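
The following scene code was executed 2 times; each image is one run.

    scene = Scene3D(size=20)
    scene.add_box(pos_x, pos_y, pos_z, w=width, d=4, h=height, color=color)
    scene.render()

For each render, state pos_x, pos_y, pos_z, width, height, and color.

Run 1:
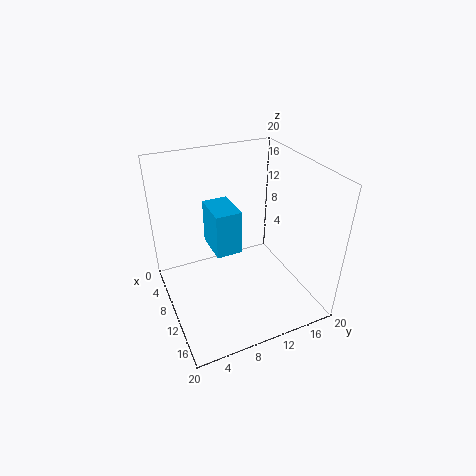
pos_x = 1
pos_y = 8
pos_z = 5
width = 6
height = 7
color = 'deepskyblue'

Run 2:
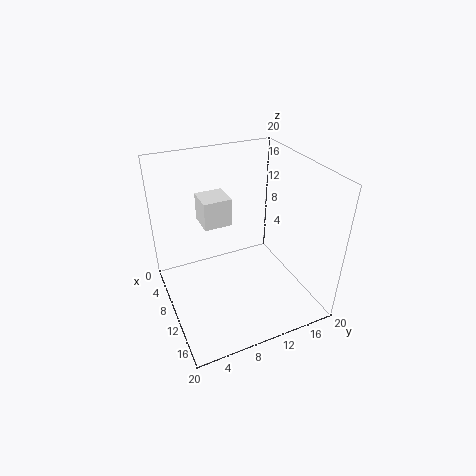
pos_x = 4
pos_y = 6
pos_z = 11
width = 4
height = 4
color = 'white'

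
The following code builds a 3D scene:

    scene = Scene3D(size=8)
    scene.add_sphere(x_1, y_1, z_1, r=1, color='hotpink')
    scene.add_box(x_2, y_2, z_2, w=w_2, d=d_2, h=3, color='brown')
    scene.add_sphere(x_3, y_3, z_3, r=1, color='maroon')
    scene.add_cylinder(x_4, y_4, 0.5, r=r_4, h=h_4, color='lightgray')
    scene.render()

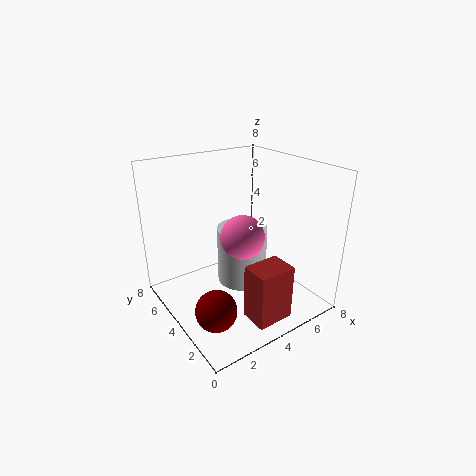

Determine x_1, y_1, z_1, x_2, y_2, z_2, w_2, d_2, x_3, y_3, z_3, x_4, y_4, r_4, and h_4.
x_1 = 2.5, y_1 = 1.5, z_1 = 5.5, x_2 = 3, y_2 = 0.5, z_2 = 0.5, w_2 = 2, d_2 = 1.5, x_3 = 1, y_3 = 1.5, z_3 = 2, x_4 = 5, y_4 = 5, r_4 = 1.5, h_4 = 3.5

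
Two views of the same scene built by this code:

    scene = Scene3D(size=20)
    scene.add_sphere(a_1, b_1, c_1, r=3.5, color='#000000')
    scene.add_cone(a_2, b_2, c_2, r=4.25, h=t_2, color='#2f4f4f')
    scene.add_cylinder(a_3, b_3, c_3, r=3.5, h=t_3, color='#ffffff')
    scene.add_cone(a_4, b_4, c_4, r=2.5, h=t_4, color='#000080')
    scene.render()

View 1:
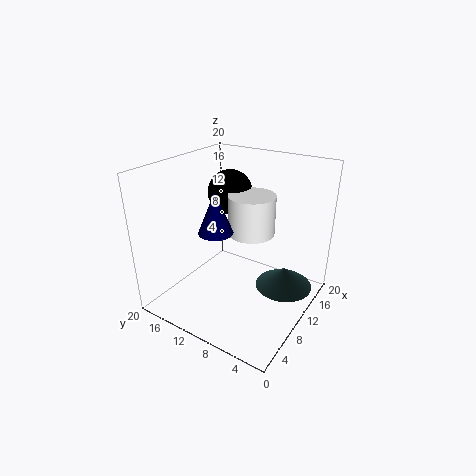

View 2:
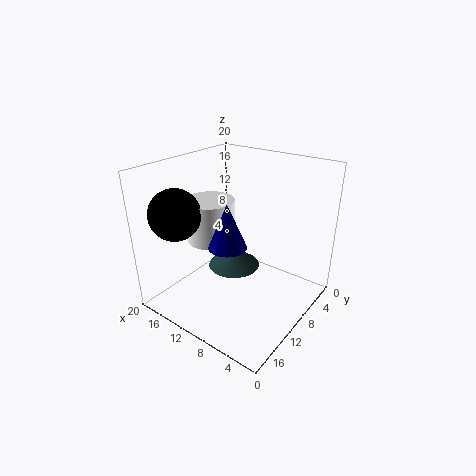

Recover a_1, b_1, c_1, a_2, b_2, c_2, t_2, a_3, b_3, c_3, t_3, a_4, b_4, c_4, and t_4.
a_1 = 16.25; b_1 = 15.5; c_1 = 13.75; a_2 = 14.75; b_2 = 4.75; c_2 = 1.25; t_2 = 3; a_3 = 14.5; b_3 = 10.5; c_3 = 8.75; t_3 = 6; a_4 = 9.25; b_4 = 13.25; c_4 = 10.25; t_4 = 6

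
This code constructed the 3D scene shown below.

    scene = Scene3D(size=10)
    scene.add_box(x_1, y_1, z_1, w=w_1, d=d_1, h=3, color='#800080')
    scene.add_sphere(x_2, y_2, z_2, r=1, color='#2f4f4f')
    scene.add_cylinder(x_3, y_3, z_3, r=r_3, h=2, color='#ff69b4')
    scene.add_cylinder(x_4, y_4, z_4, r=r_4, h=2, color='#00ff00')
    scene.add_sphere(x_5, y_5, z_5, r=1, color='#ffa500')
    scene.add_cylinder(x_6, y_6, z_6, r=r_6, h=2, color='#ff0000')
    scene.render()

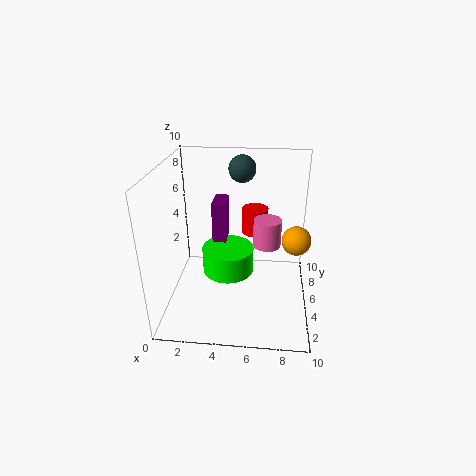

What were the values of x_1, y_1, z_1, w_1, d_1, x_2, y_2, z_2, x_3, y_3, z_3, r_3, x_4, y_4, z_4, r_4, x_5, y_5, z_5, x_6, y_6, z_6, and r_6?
x_1 = 3; y_1 = 6; z_1 = 4; w_1 = 1; d_1 = 2; x_2 = 5; y_2 = 8; z_2 = 9; x_3 = 7; y_3 = 6; z_3 = 4; r_3 = 1; x_4 = 4; y_4 = 7; z_4 = 1; r_4 = 2; x_5 = 9; y_5 = 5; z_5 = 5; x_6 = 6; y_6 = 8; z_6 = 4; r_6 = 1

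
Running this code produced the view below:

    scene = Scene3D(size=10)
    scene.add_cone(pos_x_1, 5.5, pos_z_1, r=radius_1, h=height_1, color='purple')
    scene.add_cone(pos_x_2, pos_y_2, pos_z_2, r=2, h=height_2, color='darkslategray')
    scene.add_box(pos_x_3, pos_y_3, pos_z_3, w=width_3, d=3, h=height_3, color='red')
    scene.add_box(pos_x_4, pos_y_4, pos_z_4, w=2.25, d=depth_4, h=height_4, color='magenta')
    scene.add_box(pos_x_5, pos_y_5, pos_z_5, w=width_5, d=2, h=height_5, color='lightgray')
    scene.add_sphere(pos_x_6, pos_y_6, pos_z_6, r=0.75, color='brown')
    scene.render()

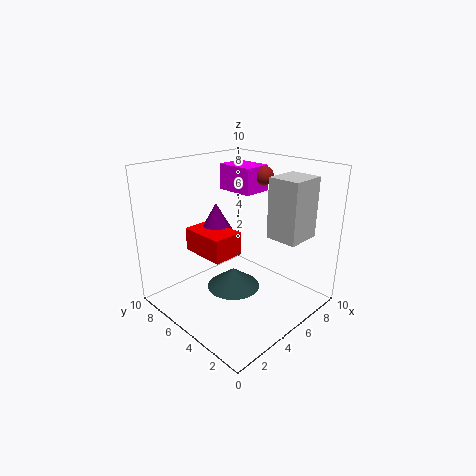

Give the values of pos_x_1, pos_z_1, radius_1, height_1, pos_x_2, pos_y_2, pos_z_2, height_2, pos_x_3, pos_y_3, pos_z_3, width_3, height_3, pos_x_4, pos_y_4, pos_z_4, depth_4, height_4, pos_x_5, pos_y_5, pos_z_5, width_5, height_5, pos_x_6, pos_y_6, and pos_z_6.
pos_x_1 = 3.5, pos_z_1 = 6, radius_1 = 1, height_1 = 1.75, pos_x_2 = 5.5, pos_y_2 = 6, pos_z_2 = 0.5, height_2 = 1.5, pos_x_3 = 1.75, pos_y_3 = 3.5, pos_z_3 = 4.75, width_3 = 2, height_3 = 1.5, pos_x_4 = 7.25, pos_y_4 = 6.25, pos_z_4 = 7.25, depth_4 = 3, height_4 = 2, pos_x_5 = 4.75, pos_y_5 = 0.25, pos_z_5 = 6, width_5 = 2.25, height_5 = 3.75, pos_x_6 = 9, pos_y_6 = 6.25, pos_z_6 = 8.5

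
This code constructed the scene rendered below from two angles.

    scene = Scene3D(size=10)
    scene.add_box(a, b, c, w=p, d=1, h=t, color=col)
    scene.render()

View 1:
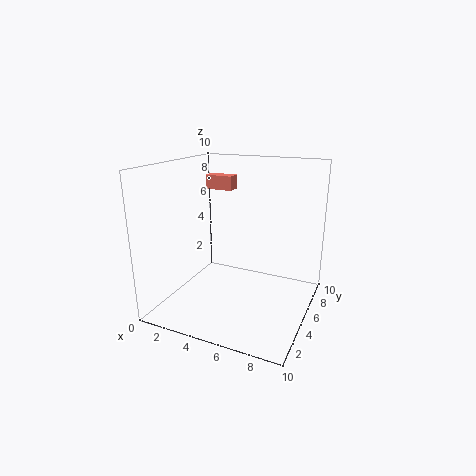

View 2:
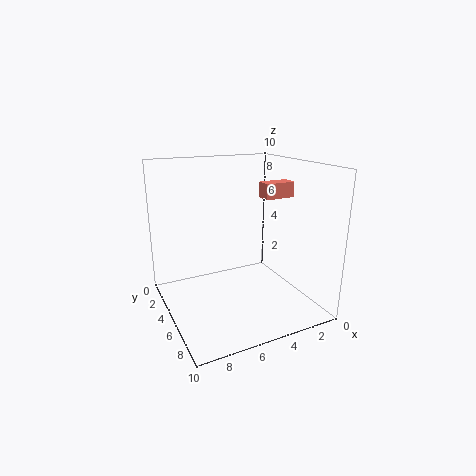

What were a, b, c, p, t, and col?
a = 2; b = 6; c = 8; p = 2; t = 1; col = 'salmon'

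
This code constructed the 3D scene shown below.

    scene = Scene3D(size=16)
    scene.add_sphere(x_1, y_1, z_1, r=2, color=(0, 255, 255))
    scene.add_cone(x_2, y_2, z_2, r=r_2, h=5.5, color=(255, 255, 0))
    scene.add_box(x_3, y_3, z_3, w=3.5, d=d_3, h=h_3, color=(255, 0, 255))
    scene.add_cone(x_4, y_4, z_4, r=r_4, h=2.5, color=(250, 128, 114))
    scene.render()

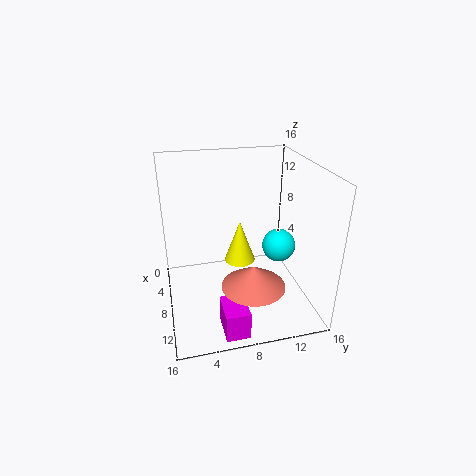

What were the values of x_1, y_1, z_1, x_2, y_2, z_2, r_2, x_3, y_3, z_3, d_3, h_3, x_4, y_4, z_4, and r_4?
x_1 = 6.5, y_1 = 13.5, z_1 = 5.5, x_2 = 3, y_2 = 9.5, z_2 = 2, r_2 = 2, x_3 = 12, y_3 = 5, z_3 = 0.5, d_3 = 2.5, h_3 = 3, x_4 = 11, y_4 = 9, z_4 = 3.5, r_4 = 3.5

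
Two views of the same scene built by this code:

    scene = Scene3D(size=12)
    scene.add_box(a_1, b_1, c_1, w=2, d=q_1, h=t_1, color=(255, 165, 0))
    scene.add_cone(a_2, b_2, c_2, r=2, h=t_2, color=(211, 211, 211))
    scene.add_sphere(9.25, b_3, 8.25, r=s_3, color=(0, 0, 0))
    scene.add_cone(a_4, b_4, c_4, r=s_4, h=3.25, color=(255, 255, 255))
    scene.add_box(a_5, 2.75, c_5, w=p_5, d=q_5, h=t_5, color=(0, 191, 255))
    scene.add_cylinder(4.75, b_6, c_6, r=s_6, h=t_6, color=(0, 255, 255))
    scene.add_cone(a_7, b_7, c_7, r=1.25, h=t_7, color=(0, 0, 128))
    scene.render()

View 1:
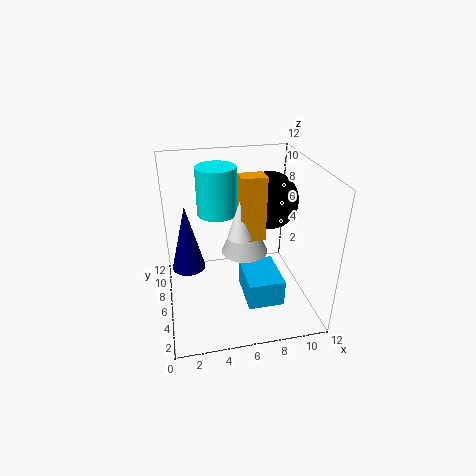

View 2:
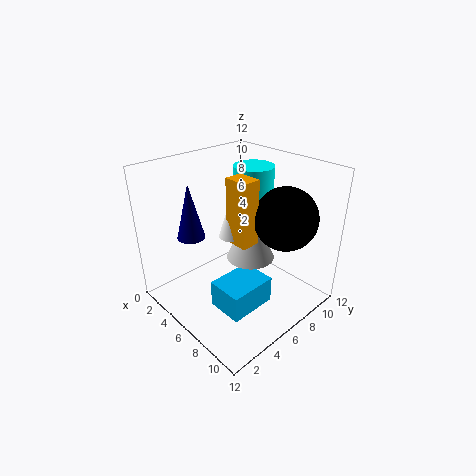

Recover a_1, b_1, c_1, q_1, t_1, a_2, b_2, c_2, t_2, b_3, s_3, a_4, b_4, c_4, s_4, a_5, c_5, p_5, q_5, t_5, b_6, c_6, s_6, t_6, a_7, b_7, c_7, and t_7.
a_1 = 6, b_1 = 4.75, c_1 = 6.25, q_1 = 1.5, t_1 = 5.25, a_2 = 6.75, b_2 = 6.75, c_2 = 4.25, t_2 = 4.5, b_3 = 8, s_3 = 2.5, a_4 = 6, b_4 = 5.25, c_4 = 6.5, s_4 = 1, a_5 = 6.25, c_5 = 1, p_5 = 3, q_5 = 4, t_5 = 2.25, b_6 = 9, c_6 = 7, s_6 = 1.75, t_6 = 4.25, a_7 = 1.75, b_7 = 4.25, c_7 = 5, t_7 = 5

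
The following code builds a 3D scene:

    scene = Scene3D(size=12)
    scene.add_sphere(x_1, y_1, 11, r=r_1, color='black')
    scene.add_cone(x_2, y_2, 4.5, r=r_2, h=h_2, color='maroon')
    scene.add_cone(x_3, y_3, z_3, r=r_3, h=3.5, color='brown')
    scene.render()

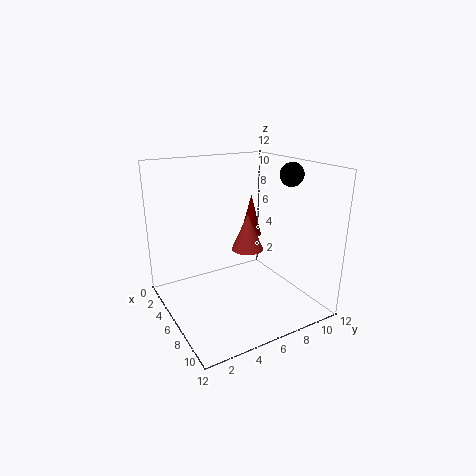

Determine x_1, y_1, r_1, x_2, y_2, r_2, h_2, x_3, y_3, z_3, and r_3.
x_1 = 7
y_1 = 10.5
r_1 = 1
x_2 = 2.5
y_2 = 9.5
r_2 = 1
h_2 = 4
x_3 = 3.5
y_3 = 8.5
z_3 = 3.5
r_3 = 1.5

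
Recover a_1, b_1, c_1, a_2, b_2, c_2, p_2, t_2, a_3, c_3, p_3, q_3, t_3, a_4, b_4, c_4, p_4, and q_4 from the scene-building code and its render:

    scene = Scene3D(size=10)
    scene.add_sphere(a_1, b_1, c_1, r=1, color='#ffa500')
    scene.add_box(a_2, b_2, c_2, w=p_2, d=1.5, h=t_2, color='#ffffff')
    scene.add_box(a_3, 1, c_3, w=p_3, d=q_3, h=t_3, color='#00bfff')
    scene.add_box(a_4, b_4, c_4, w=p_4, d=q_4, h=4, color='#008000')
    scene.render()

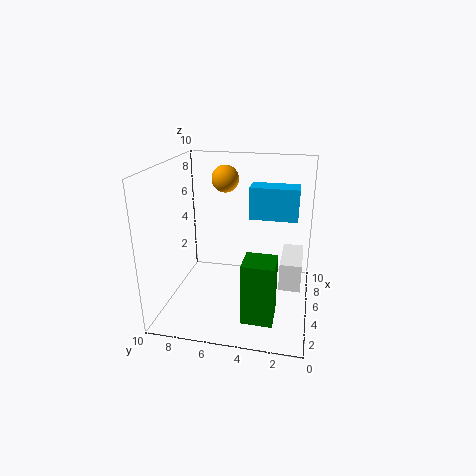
a_1 = 7.5
b_1 = 6.5
c_1 = 8.5
a_2 = 4.5
b_2 = 0.5
c_2 = 1.5
p_2 = 3.5
t_2 = 2
a_3 = 3.5
c_3 = 7
p_3 = 1.5
q_3 = 3
t_3 = 2
a_4 = 1
b_4 = 2
c_4 = 1
p_4 = 2
q_4 = 2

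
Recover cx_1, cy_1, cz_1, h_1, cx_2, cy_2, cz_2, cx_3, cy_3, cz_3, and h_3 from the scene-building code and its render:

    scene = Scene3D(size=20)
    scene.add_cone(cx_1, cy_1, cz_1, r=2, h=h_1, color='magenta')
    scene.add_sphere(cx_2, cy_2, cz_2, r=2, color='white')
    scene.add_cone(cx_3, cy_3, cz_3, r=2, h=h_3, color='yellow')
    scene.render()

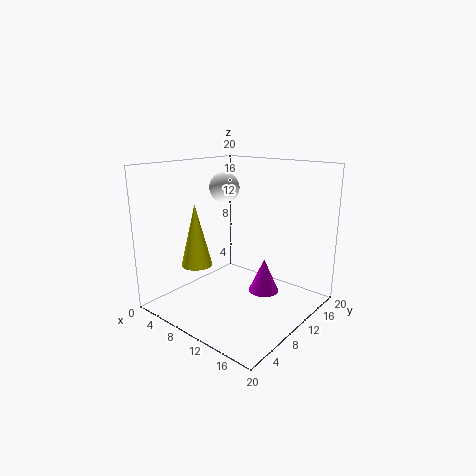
cx_1 = 14.5; cy_1 = 10; cz_1 = 3.5; h_1 = 4.5; cx_2 = 8.5; cy_2 = 9; cz_2 = 17; cx_3 = 8; cy_3 = 4; cz_3 = 7.5; h_3 = 8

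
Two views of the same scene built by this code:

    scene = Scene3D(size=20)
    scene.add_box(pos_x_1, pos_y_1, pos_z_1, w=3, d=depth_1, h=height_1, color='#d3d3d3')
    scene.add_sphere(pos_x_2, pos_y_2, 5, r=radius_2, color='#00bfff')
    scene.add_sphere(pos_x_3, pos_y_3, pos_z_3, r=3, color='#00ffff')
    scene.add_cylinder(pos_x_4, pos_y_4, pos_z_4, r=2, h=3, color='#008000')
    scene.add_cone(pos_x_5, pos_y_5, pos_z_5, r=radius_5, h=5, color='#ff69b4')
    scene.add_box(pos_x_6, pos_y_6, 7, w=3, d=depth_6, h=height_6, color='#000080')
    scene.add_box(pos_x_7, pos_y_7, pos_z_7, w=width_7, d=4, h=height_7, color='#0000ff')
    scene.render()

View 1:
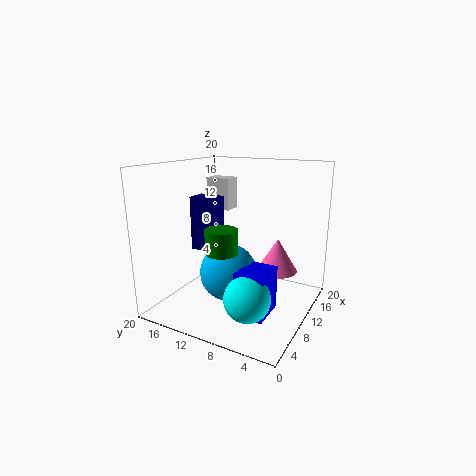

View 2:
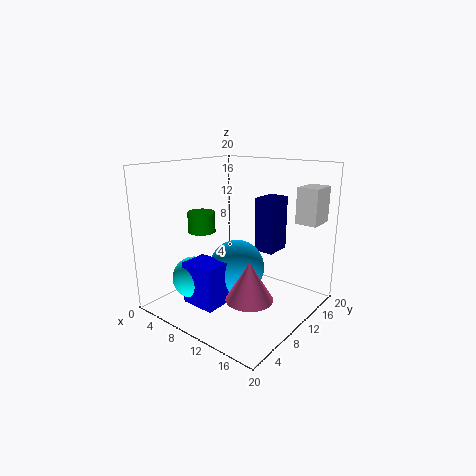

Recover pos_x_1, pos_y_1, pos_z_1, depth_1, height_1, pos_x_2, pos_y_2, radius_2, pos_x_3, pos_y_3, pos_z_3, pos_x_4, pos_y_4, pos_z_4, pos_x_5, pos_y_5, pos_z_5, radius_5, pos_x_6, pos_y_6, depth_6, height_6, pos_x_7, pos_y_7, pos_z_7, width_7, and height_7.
pos_x_1 = 16, pos_y_1 = 15, pos_z_1 = 12, depth_1 = 4, height_1 = 5, pos_x_2 = 9, pos_y_2 = 11, radius_2 = 4, pos_x_3 = 5, pos_y_3 = 6, pos_z_3 = 4, pos_x_4 = 4, pos_y_4 = 9, pos_z_4 = 10, pos_x_5 = 15, pos_y_5 = 6, pos_z_5 = 4, radius_5 = 3, pos_x_6 = 10, pos_y_6 = 14, depth_6 = 4, height_6 = 8, pos_x_7 = 5, pos_y_7 = 4, pos_z_7 = 1, width_7 = 5, height_7 = 6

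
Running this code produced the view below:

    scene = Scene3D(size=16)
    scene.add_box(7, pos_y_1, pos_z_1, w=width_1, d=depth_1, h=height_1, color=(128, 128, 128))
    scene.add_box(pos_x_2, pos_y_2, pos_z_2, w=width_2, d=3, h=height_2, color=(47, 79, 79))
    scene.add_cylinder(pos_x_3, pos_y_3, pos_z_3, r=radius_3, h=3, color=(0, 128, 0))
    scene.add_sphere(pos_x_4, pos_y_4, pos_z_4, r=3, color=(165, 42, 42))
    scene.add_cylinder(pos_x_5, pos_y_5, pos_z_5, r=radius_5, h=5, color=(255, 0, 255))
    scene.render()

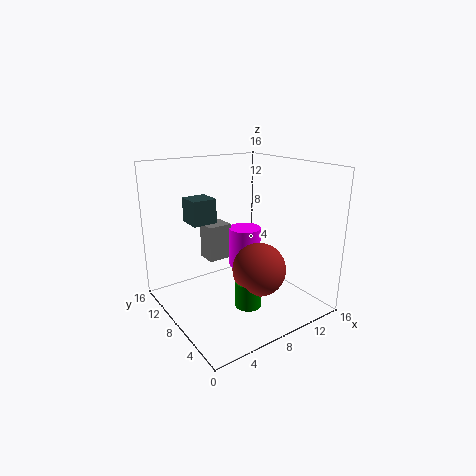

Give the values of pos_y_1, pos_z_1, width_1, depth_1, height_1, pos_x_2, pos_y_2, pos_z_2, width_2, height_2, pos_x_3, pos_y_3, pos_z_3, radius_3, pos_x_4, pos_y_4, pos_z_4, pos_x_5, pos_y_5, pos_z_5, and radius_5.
pos_y_1 = 12.5, pos_z_1 = 3.5, width_1 = 3, depth_1 = 2.5, height_1 = 4.5, pos_x_2 = 5, pos_y_2 = 12.5, pos_z_2 = 8.5, width_2 = 3, height_2 = 3, pos_x_3 = 8, pos_y_3 = 6, pos_z_3 = 0.5, radius_3 = 1.5, pos_x_4 = 9.5, pos_y_4 = 6, pos_z_4 = 4.5, pos_x_5 = 11.5, pos_y_5 = 11.5, pos_z_5 = 2.5, radius_5 = 2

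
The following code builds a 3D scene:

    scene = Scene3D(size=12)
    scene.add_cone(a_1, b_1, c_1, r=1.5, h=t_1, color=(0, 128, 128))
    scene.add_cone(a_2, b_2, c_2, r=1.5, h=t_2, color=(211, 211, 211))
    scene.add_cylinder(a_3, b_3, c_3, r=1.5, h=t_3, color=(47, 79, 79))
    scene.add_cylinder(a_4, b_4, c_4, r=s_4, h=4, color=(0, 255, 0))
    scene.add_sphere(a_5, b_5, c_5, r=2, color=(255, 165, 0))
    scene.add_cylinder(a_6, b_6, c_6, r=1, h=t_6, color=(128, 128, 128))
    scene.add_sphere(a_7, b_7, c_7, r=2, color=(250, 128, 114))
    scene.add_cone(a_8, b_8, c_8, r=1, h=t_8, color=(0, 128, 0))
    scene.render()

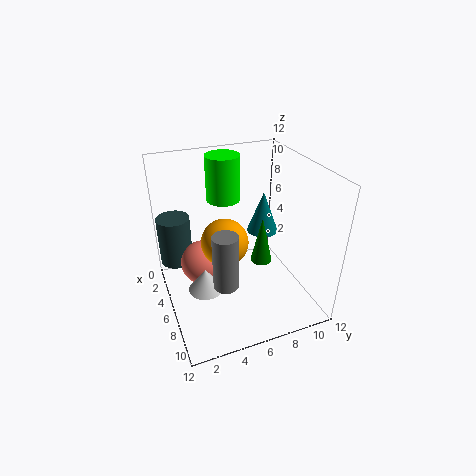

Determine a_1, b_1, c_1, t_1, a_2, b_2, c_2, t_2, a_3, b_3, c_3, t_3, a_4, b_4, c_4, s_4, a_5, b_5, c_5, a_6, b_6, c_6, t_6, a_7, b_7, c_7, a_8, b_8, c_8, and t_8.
a_1 = 2.5; b_1 = 10; c_1 = 4; t_1 = 4; a_2 = 6; b_2 = 3; c_2 = 1.5; t_2 = 2; a_3 = 1.5; b_3 = 1.5; c_3 = 2; t_3 = 4.5; a_4 = 2.5; b_4 = 6; c_4 = 8; s_4 = 1.5; a_5 = 5.5; b_5 = 5; c_5 = 5.5; a_6 = 8.5; b_6 = 4; c_6 = 3.5; t_6 = 4.5; a_7 = 3.5; b_7 = 3.5; c_7 = 2.5; a_8 = 4.5; b_8 = 9; c_8 = 2; t_8 = 4.5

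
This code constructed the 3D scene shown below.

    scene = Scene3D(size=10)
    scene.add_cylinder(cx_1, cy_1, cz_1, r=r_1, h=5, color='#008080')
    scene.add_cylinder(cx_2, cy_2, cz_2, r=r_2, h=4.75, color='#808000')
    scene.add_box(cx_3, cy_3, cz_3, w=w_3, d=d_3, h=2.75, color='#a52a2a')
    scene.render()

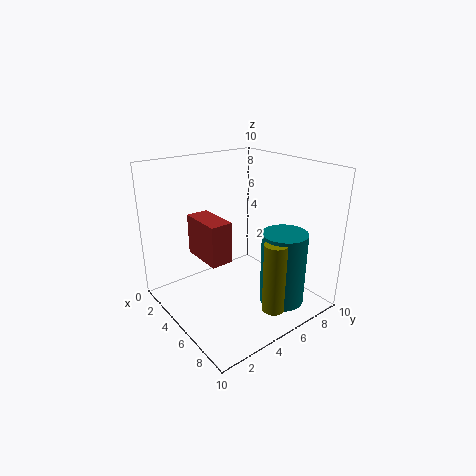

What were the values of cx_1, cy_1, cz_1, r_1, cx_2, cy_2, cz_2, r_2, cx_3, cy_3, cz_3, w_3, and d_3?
cx_1 = 8; cy_1 = 6.5; cz_1 = 1; r_1 = 1.5; cx_2 = 8.5; cy_2 = 5.25; cz_2 = 1; r_2 = 0.75; cx_3 = 3; cy_3 = 2.25; cz_3 = 4; w_3 = 3; d_3 = 1.5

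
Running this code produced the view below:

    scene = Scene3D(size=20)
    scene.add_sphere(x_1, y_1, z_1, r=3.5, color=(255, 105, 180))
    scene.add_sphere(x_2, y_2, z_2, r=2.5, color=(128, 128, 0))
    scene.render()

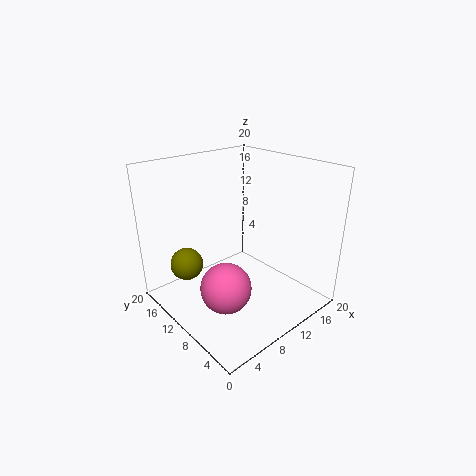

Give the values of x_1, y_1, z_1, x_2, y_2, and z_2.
x_1 = 6.5
y_1 = 8.5
z_1 = 4
x_2 = 6
y_2 = 17.5
z_2 = 4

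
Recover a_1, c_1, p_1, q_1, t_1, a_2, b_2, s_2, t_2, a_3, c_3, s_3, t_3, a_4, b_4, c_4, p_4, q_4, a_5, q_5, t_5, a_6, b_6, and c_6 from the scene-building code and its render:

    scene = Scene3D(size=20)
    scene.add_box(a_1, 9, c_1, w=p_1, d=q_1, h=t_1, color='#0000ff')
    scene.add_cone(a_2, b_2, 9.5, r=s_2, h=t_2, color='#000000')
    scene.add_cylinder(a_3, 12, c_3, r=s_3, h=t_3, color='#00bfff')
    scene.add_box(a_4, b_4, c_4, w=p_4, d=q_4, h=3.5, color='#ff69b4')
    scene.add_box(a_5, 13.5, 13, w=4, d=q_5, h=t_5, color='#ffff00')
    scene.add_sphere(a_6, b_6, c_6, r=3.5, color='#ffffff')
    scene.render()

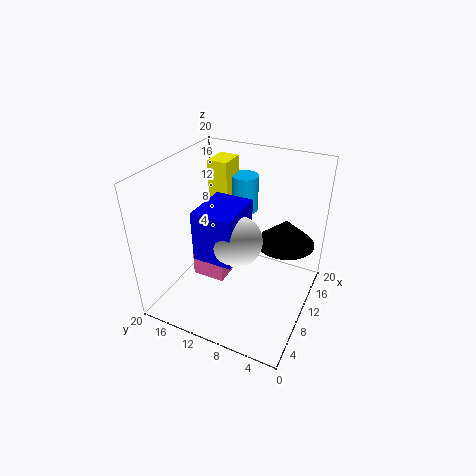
a_1 = 5.5; c_1 = 8; p_1 = 7; q_1 = 5.5; t_1 = 7; a_2 = 12.5; b_2 = 4; s_2 = 4; t_2 = 3.5; a_3 = 16.5; c_3 = 11; s_3 = 2; t_3 = 5.5; a_4 = 9.5; b_4 = 12.5; c_4 = 1.5; p_4 = 4.5; q_4 = 5; a_5 = 13.5; q_5 = 3; t_5 = 6; a_6 = 8.5; b_6 = 9.5; c_6 = 10.5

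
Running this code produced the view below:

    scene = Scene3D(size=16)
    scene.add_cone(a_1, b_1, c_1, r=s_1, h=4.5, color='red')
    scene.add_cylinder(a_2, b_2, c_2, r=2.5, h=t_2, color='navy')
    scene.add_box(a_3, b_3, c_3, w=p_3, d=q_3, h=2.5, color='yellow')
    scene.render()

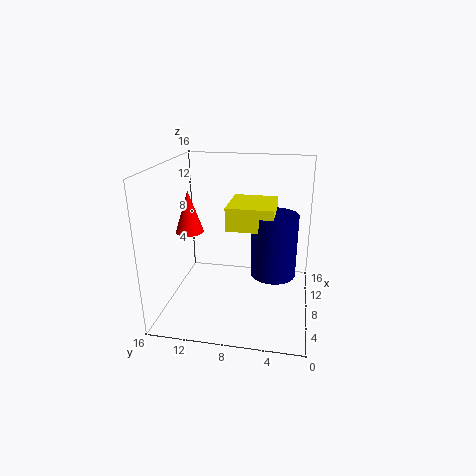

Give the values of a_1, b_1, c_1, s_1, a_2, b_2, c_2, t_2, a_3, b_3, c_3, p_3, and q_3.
a_1 = 6.5, b_1 = 13, c_1 = 9, s_1 = 1.5, a_2 = 8, b_2 = 4, c_2 = 4, t_2 = 7, a_3 = 6, b_3 = 4, c_3 = 9.5, p_3 = 5.5, q_3 = 5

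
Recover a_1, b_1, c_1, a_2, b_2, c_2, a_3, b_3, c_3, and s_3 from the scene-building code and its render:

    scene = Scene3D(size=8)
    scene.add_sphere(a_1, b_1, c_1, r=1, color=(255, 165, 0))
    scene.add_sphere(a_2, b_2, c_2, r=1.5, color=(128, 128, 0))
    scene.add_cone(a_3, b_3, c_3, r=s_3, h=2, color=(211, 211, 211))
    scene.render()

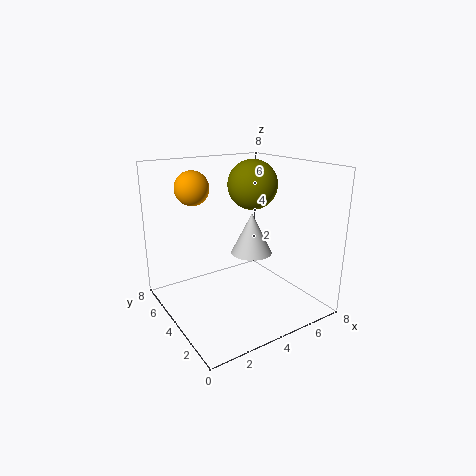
a_1 = 2.5
b_1 = 6.5
c_1 = 6.5
a_2 = 6
b_2 = 5.5
c_2 = 6.5
a_3 = 3.5
b_3 = 2
c_3 = 4
s_3 = 1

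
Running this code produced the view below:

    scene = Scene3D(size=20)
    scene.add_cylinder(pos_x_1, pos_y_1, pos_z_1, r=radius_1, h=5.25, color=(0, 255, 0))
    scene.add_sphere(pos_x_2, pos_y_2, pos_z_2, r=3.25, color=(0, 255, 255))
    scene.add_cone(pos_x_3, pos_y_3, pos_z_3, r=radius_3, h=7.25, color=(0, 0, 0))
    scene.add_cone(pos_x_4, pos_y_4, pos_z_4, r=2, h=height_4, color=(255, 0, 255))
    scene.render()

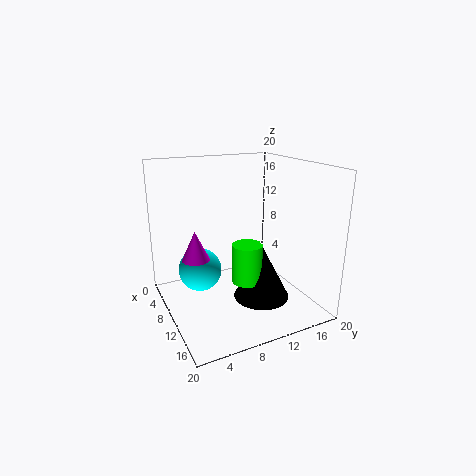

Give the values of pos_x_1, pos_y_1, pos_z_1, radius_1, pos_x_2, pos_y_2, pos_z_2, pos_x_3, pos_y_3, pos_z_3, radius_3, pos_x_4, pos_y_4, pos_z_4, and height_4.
pos_x_1 = 13.25; pos_y_1 = 9.75; pos_z_1 = 5; radius_1 = 2; pos_x_2 = 5; pos_y_2 = 6; pos_z_2 = 3.75; pos_x_3 = 13.75; pos_y_3 = 11.75; pos_z_3 = 2.5; radius_3 = 3.75; pos_x_4 = 7; pos_y_4 = 4.75; pos_z_4 = 6.5; height_4 = 4.25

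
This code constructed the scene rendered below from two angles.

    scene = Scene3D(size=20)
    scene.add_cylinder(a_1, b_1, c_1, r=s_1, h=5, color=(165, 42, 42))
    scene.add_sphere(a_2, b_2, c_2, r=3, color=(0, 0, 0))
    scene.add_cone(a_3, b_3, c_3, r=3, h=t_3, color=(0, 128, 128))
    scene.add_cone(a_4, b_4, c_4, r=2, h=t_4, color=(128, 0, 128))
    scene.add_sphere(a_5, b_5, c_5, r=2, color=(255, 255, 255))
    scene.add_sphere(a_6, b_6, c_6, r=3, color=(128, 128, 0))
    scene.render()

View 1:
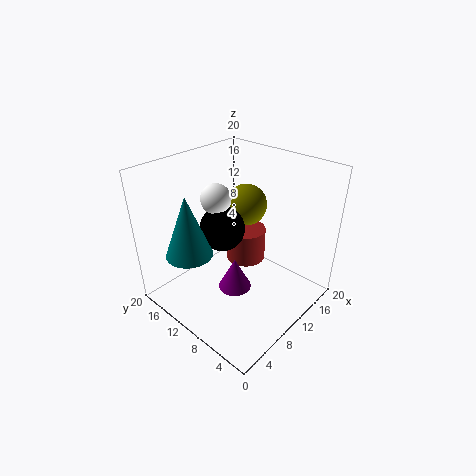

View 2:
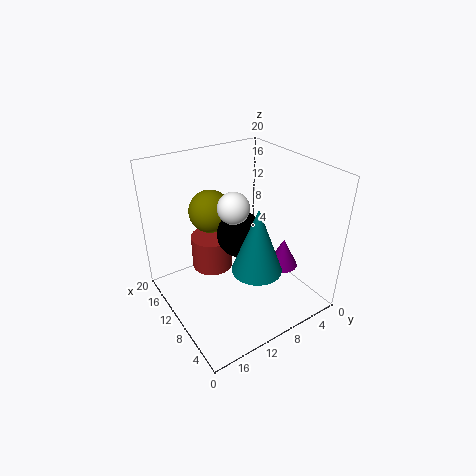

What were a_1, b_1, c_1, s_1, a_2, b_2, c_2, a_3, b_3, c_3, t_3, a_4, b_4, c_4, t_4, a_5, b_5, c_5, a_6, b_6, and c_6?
a_1 = 14; b_1 = 12; c_1 = 4; s_1 = 3; a_2 = 8; b_2 = 11; c_2 = 12; a_3 = 3; b_3 = 12; c_3 = 10; t_3 = 8; a_4 = 5; b_4 = 6; c_4 = 7; t_4 = 4; a_5 = 8; b_5 = 12; c_5 = 16; a_6 = 14; b_6 = 12; c_6 = 13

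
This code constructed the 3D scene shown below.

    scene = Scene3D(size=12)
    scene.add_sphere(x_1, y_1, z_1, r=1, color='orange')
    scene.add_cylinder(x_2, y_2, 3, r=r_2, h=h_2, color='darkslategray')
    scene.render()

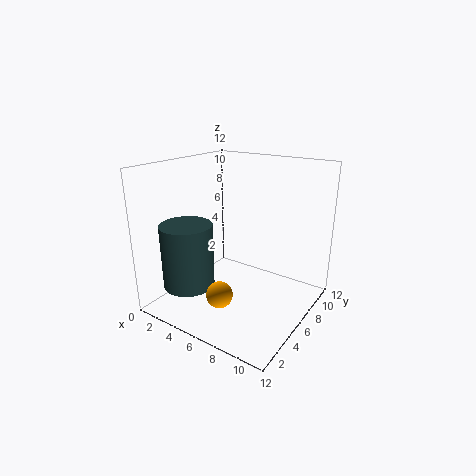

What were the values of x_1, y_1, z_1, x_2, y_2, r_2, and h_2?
x_1 = 7, y_1 = 2, z_1 = 3, x_2 = 4, y_2 = 2, r_2 = 2, h_2 = 5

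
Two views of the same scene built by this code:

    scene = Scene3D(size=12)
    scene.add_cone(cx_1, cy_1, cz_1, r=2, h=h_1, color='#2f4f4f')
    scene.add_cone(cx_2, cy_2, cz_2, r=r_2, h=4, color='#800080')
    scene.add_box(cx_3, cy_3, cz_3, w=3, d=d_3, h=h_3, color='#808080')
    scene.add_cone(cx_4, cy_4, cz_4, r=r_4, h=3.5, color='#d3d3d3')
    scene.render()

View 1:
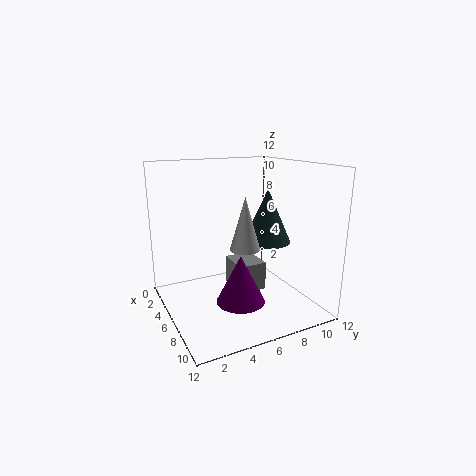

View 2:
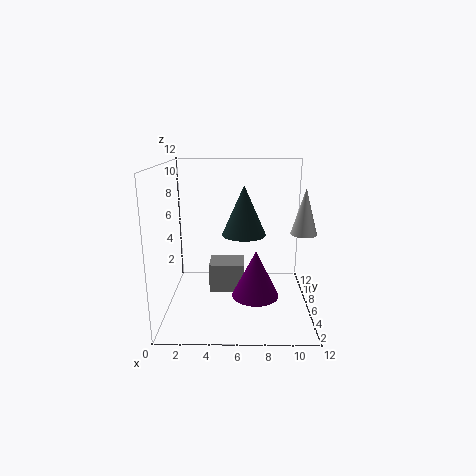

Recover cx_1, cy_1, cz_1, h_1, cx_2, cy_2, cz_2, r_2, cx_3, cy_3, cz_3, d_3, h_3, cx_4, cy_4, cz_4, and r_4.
cx_1 = 6.5
cy_1 = 8.5
cz_1 = 5.5
h_1 = 4.5
cx_2 = 7.5
cy_2 = 5.5
cz_2 = 1
r_2 = 2
cx_3 = 3.5
cy_3 = 6
cz_3 = 1
d_3 = 2.5
h_3 = 2.5
cx_4 = 11
cy_4 = 4
cz_4 = 7
r_4 = 1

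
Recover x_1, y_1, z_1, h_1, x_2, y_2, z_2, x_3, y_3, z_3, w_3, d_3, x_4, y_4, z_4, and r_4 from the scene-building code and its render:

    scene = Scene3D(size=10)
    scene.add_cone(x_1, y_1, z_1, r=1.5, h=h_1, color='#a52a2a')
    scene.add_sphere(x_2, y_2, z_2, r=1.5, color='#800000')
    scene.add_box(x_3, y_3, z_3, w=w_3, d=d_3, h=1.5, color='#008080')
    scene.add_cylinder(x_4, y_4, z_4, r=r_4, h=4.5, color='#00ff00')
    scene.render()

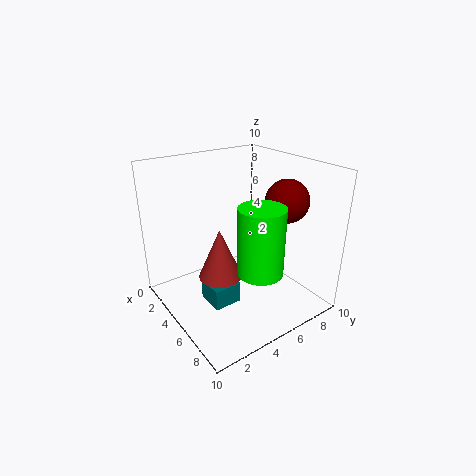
x_1 = 5, y_1 = 3.5, z_1 = 2.5, h_1 = 3.5, x_2 = 6.5, y_2 = 8, z_2 = 7.5, x_3 = 4, y_3 = 2.5, z_3 = 0.5, w_3 = 2, d_3 = 2, x_4 = 7.5, y_4 = 5, z_4 = 3.5, r_4 = 1.5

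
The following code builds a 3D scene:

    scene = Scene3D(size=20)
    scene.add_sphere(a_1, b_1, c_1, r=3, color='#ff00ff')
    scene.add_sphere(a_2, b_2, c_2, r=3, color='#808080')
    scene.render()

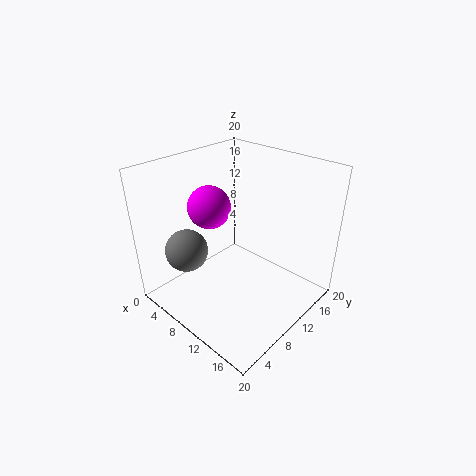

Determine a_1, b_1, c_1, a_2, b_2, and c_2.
a_1 = 5.75; b_1 = 8.75; c_1 = 13.75; a_2 = 4.75; b_2 = 5; c_2 = 8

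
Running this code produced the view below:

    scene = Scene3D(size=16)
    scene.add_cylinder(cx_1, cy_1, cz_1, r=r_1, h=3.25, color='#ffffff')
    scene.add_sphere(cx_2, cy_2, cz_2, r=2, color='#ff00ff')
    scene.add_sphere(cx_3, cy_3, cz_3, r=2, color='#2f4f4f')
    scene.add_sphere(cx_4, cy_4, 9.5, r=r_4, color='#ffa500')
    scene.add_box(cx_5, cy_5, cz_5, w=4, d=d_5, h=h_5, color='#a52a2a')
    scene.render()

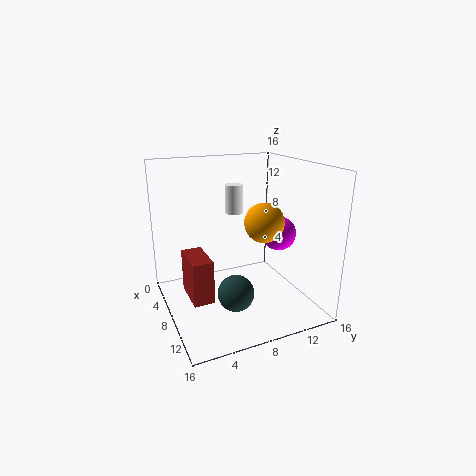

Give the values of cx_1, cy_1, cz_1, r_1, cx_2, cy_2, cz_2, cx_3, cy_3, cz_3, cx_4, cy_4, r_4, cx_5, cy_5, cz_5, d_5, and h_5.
cx_1 = 5.75
cy_1 = 8.5
cz_1 = 10.25
r_1 = 1
cx_2 = 8
cy_2 = 13.25
cz_2 = 7.75
cx_3 = 10.25
cy_3 = 6.75
cz_3 = 2.5
cx_4 = 8.5
cy_4 = 11
r_4 = 2.25
cx_5 = 9.25
cy_5 = 1.25
cz_5 = 4
d_5 = 2
h_5 = 4.25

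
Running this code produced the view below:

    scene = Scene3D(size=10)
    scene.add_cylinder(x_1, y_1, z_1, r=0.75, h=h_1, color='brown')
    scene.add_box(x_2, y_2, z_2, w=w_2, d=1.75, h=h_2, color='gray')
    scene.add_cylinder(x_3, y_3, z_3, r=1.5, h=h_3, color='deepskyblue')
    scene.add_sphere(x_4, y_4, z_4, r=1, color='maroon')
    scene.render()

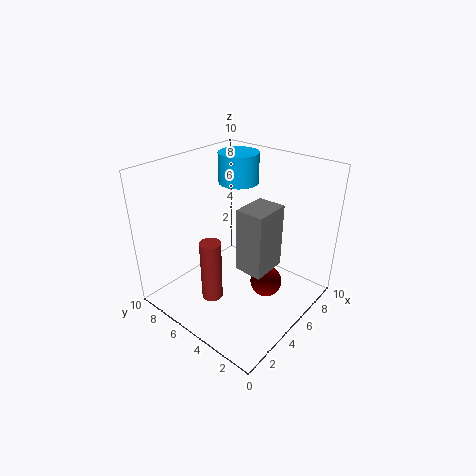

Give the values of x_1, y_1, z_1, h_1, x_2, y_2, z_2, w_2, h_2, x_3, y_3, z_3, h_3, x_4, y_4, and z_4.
x_1 = 3.25; y_1 = 6; z_1 = 0.5; h_1 = 4.5; x_2 = 2.75; y_2 = 1.5; z_2 = 4.5; w_2 = 2.25; h_2 = 4; x_3 = 7.75; y_3 = 7.25; z_3 = 7.75; h_3 = 2.25; x_4 = 4.25; y_4 = 2; z_4 = 3.25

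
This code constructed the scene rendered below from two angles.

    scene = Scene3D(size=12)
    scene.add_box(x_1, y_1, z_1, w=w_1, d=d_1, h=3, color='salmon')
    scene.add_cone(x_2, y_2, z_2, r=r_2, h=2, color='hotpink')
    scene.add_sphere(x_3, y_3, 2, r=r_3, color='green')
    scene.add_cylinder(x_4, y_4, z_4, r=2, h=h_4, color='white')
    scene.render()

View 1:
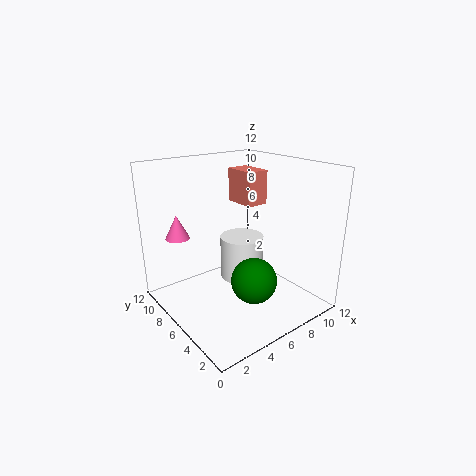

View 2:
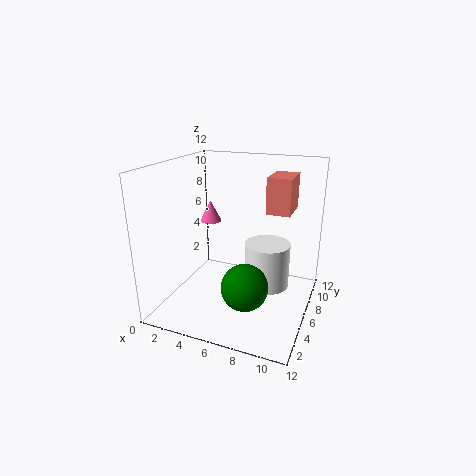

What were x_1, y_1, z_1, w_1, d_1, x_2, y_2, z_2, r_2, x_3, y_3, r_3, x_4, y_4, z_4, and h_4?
x_1 = 8, y_1 = 7, z_1 = 8, w_1 = 2, d_1 = 3, x_2 = 2, y_2 = 9, z_2 = 6, r_2 = 1, x_3 = 7, y_3 = 5, r_3 = 2, x_4 = 8, y_4 = 8, z_4 = 1, h_4 = 4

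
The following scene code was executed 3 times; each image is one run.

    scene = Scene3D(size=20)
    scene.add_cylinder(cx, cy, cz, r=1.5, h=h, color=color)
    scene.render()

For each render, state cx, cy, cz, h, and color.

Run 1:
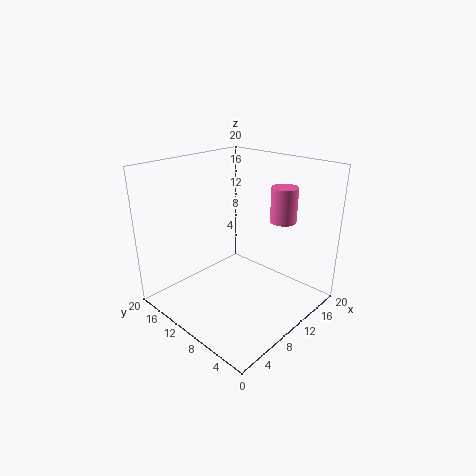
cx = 9; cy = 2; cz = 15; h = 4; color = 'hotpink'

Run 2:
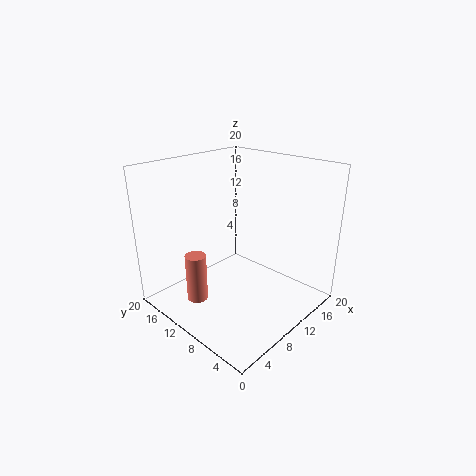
cx = 5.5; cy = 14; cz = 0.5; h = 7; color = 'salmon'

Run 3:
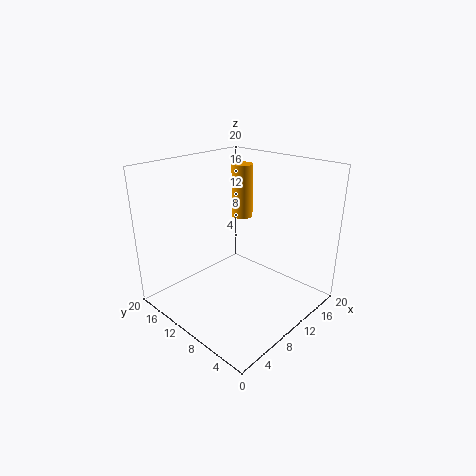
cx = 13; cy = 12; cz = 12; h = 7.5; color = 'orange'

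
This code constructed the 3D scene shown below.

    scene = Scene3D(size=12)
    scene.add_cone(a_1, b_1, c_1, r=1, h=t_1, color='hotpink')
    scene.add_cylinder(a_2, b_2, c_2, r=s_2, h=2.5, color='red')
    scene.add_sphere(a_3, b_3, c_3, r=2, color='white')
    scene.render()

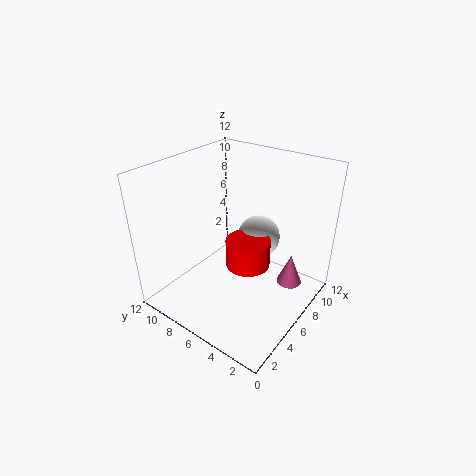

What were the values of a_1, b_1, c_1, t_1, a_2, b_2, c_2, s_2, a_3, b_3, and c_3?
a_1 = 7, b_1 = 1.5, c_1 = 3, t_1 = 2.5, a_2 = 7.5, b_2 = 6, c_2 = 2.5, s_2 = 2, a_3 = 10, b_3 = 6.5, c_3 = 4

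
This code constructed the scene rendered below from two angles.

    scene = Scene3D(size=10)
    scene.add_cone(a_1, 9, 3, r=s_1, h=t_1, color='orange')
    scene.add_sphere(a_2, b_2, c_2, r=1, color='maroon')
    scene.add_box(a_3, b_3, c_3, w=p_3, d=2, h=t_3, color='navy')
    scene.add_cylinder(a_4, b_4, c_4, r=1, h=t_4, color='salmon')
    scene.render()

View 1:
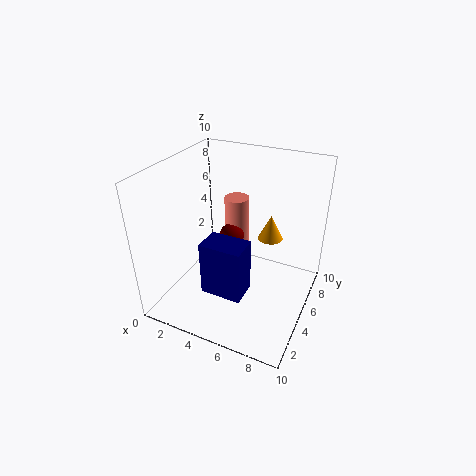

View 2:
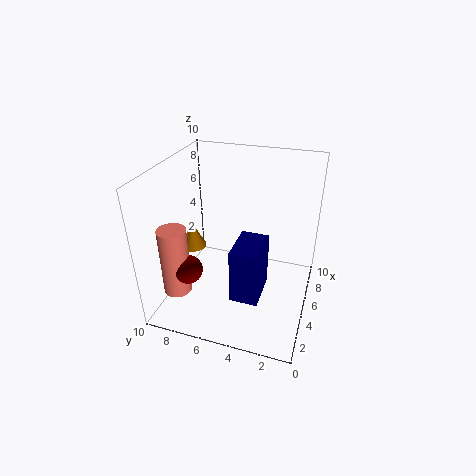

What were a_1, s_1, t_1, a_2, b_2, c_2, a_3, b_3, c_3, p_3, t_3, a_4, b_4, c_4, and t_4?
a_1 = 6; s_1 = 1; t_1 = 2; a_2 = 3; b_2 = 8; c_2 = 3; a_3 = 3; b_3 = 3; c_3 = 1; p_3 = 3; t_3 = 4; a_4 = 3; b_4 = 9; c_4 = 1; t_4 = 5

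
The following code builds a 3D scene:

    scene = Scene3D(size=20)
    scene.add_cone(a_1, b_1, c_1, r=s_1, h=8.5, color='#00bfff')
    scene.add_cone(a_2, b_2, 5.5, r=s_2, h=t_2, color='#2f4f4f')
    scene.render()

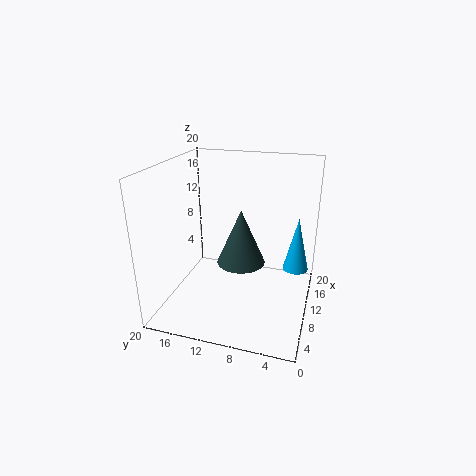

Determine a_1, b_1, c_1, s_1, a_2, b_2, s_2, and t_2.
a_1 = 17, b_1 = 2.5, c_1 = 2.5, s_1 = 2, a_2 = 11.5, b_2 = 10, s_2 = 3.5, t_2 = 8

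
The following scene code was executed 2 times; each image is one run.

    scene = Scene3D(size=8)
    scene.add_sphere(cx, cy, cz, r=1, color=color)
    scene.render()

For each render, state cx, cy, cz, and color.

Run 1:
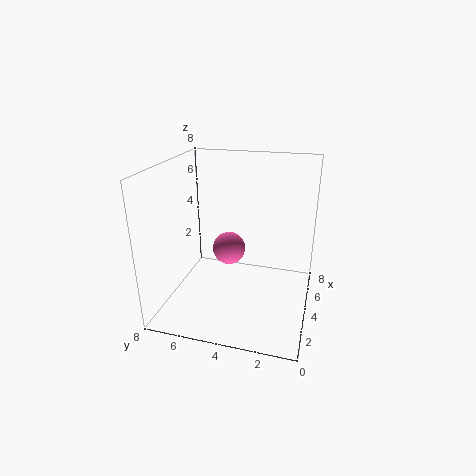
cx = 5.5
cy = 5
cz = 2.5
color = 'hotpink'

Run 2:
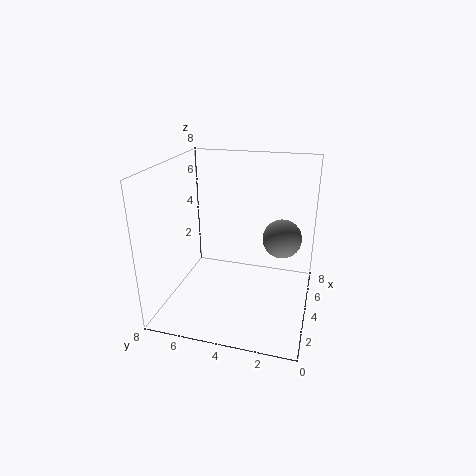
cx = 3.5
cy = 1.5
cz = 4.5
color = 'gray'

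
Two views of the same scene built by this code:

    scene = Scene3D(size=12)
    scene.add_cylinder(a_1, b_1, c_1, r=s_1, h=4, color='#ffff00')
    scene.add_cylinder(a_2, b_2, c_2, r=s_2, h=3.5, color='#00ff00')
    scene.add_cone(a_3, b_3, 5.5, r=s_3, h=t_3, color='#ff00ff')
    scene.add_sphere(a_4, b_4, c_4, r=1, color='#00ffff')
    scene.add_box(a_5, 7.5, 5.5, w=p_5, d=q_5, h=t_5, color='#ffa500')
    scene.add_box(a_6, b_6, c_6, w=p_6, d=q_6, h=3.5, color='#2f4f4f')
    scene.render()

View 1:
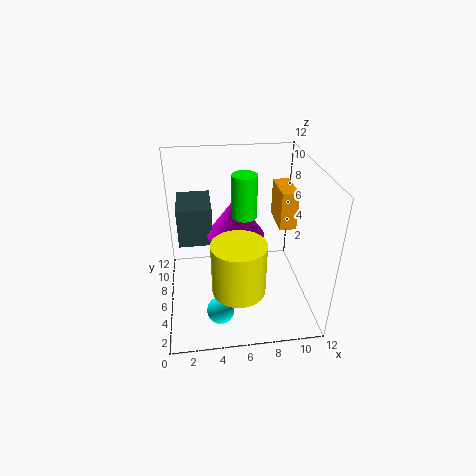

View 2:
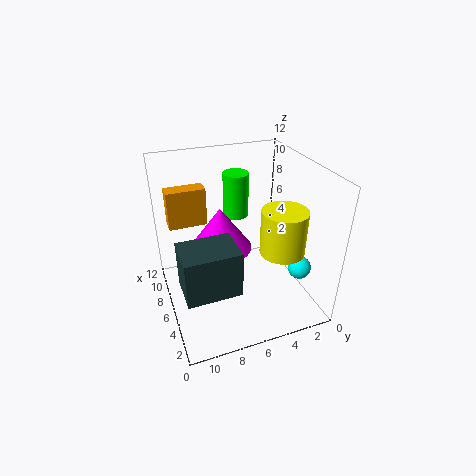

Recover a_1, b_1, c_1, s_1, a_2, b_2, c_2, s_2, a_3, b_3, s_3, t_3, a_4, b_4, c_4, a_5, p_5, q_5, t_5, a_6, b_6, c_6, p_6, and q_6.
a_1 = 5.5
b_1 = 2
c_1 = 4
s_1 = 2
a_2 = 6.5
b_2 = 6
c_2 = 8
s_2 = 1
a_3 = 6
b_3 = 7.5
s_3 = 2.5
t_3 = 3.5
a_4 = 4
b_4 = 1
c_4 = 3
a_5 = 10
p_5 = 1.5
q_5 = 3.5
t_5 = 3.5
a_6 = 1
b_6 = 7.5
c_6 = 4.5
p_6 = 3
q_6 = 4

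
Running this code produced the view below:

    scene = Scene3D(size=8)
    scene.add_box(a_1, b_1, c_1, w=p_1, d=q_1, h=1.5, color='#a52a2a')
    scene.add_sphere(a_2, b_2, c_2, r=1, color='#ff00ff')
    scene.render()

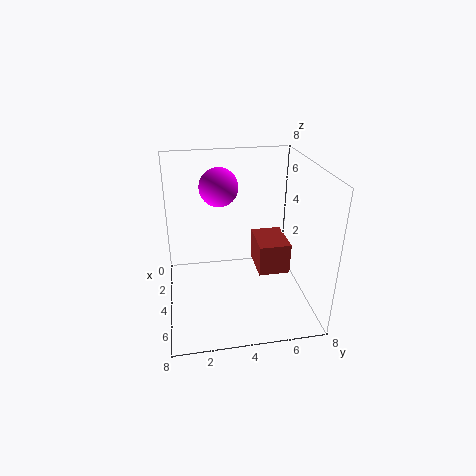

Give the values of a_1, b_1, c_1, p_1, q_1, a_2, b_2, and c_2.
a_1 = 5; b_1 = 4.5; c_1 = 3.5; p_1 = 2; q_1 = 1.5; a_2 = 4; b_2 = 3; c_2 = 7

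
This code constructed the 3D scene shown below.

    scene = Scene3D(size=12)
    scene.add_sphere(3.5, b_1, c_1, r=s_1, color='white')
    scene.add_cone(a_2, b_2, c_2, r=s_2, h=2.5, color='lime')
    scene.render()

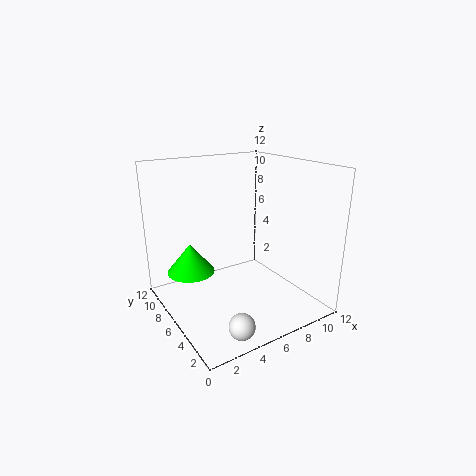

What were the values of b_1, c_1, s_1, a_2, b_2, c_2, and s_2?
b_1 = 1.5; c_1 = 1; s_1 = 1; a_2 = 2.5; b_2 = 8; c_2 = 3; s_2 = 2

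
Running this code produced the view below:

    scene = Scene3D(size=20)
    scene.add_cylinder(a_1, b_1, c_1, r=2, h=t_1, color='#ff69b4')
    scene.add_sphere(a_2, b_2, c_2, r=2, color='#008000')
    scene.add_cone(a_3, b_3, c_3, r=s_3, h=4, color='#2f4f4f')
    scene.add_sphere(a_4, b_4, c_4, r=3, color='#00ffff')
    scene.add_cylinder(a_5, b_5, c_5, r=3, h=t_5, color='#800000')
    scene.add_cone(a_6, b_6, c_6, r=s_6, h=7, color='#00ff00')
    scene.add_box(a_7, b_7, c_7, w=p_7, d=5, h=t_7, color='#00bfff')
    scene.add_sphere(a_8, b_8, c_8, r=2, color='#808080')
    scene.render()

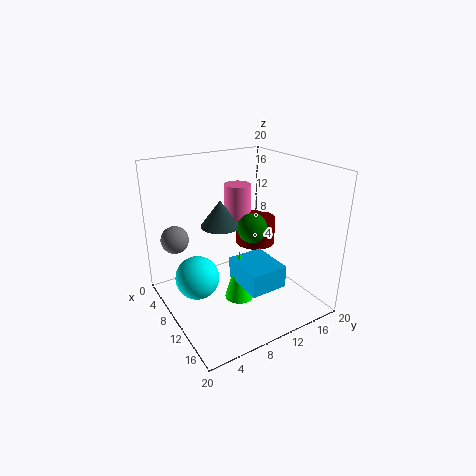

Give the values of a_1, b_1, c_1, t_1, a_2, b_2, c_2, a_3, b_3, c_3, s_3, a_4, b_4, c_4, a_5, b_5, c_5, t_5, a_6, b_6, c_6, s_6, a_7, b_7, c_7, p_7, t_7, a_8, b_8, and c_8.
a_1 = 5
b_1 = 13
c_1 = 10
t_1 = 6
a_2 = 12
b_2 = 11
c_2 = 12
a_3 = 5
b_3 = 10
c_3 = 10
s_3 = 3
a_4 = 9
b_4 = 4
c_4 = 5
a_5 = 7
b_5 = 15
c_5 = 7
t_5 = 4
a_6 = 12
b_6 = 9
c_6 = 2
s_6 = 2
a_7 = 11
b_7 = 8
c_7 = 5
p_7 = 6
t_7 = 3
a_8 = 4
b_8 = 3
c_8 = 9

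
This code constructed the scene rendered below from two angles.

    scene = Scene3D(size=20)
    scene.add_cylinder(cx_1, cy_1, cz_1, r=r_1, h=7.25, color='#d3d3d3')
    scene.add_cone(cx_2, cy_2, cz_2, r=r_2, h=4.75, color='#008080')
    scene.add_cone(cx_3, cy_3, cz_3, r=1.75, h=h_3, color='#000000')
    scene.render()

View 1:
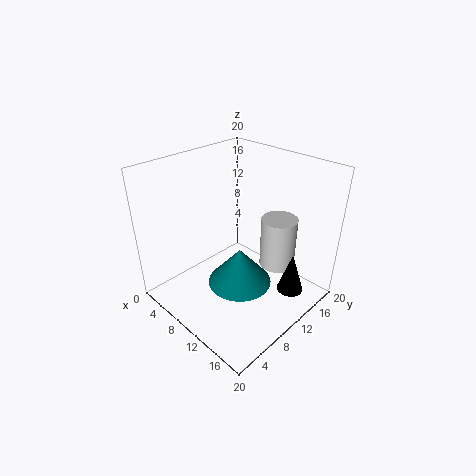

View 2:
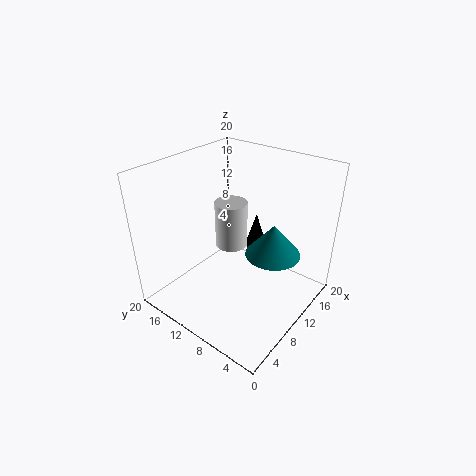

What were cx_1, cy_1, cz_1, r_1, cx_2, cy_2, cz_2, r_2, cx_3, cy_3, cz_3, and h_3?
cx_1 = 13.75, cy_1 = 14.25, cz_1 = 5.5, r_1 = 2.5, cx_2 = 13.75, cy_2 = 6.5, cz_2 = 6.75, r_2 = 4, cx_3 = 17.75, cy_3 = 12.25, cz_3 = 4.25, h_3 = 5.5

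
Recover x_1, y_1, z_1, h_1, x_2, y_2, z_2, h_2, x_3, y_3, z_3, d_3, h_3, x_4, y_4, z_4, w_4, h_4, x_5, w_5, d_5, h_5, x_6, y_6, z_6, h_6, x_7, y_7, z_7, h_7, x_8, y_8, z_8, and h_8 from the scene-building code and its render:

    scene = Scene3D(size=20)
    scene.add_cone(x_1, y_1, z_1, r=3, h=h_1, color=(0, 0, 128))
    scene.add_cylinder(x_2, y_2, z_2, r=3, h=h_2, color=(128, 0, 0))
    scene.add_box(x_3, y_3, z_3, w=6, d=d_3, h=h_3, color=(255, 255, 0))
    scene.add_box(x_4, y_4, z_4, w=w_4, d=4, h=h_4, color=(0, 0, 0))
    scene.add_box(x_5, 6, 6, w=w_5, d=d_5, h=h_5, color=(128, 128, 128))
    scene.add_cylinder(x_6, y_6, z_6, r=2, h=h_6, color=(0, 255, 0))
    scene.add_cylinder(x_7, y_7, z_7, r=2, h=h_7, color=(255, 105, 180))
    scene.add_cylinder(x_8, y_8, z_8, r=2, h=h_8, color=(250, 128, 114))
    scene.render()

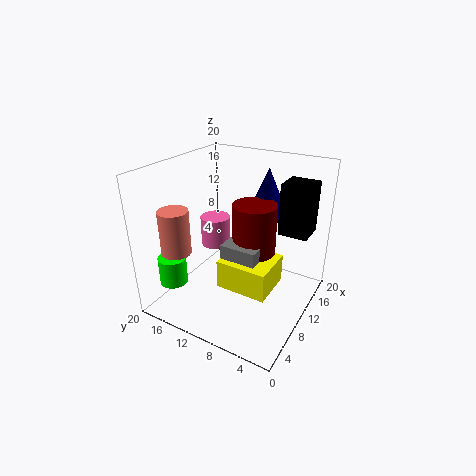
x_1 = 15; y_1 = 8; z_1 = 12; h_1 = 7; x_2 = 11; y_2 = 8; z_2 = 7; h_2 = 8; x_3 = 6; y_3 = 4; z_3 = 4; d_3 = 7; h_3 = 4; x_4 = 12; y_4 = 1; z_4 = 11; w_4 = 4; h_4 = 7; x_5 = 7; w_5 = 5; d_5 = 5; h_5 = 4; x_6 = 5; y_6 = 18; z_6 = 3; h_6 = 4; x_7 = 9; y_7 = 13; z_7 = 9; h_7 = 4; x_8 = 4; y_8 = 16; z_8 = 9; h_8 = 6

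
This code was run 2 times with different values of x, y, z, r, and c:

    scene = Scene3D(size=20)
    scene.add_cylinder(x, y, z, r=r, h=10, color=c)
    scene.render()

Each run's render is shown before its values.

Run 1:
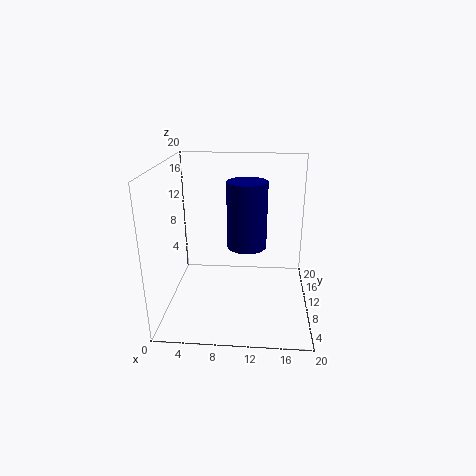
x = 11; y = 14; z = 7; r = 3; c = 'navy'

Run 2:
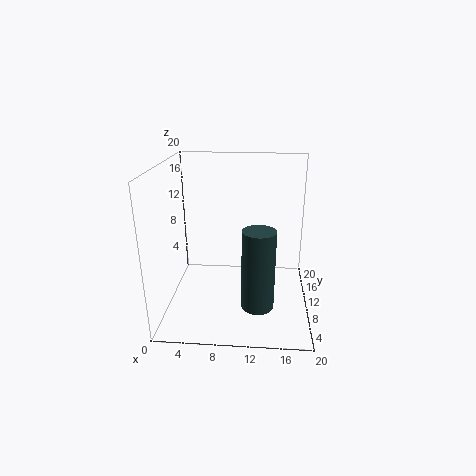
x = 13; y = 3; z = 4; r = 2; c = 'darkslategray'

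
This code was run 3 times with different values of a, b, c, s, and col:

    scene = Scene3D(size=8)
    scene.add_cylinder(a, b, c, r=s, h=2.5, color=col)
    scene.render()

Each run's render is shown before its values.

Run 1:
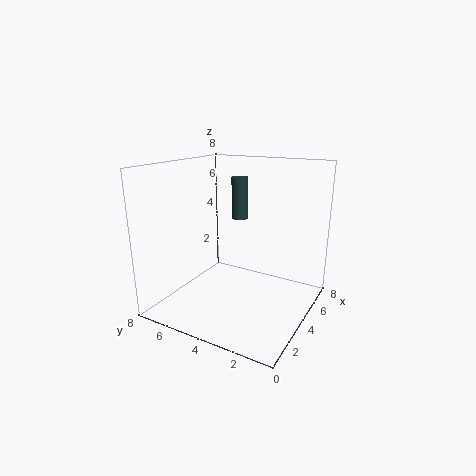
a = 6; b = 5; c = 4.5; s = 0.5; col = 'darkslategray'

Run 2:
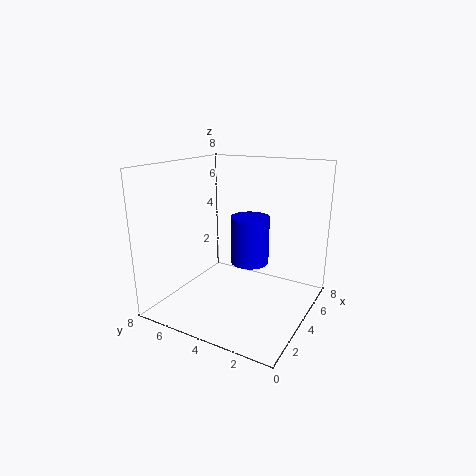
a = 3.5; b = 3; c = 3; s = 1; col = 'blue'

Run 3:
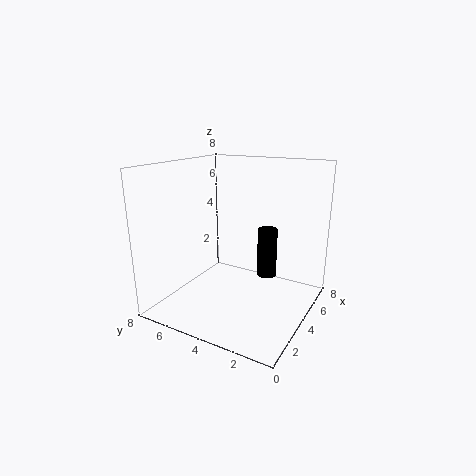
a = 3.5; b = 2; c = 2.5; s = 0.5; col = 'black'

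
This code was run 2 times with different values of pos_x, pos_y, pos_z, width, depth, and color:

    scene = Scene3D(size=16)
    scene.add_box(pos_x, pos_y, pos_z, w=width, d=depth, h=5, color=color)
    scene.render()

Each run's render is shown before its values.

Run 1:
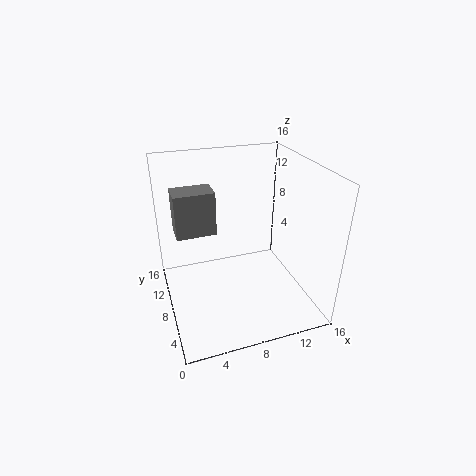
pos_x = 1.5
pos_y = 9.5
pos_z = 8
width = 4.5
depth = 3
color = 'gray'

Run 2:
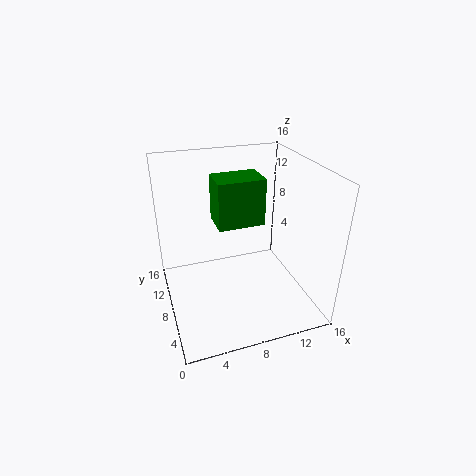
pos_x = 5.5
pos_y = 6.5
pos_z = 10
width = 5
depth = 3.5
color = 'green'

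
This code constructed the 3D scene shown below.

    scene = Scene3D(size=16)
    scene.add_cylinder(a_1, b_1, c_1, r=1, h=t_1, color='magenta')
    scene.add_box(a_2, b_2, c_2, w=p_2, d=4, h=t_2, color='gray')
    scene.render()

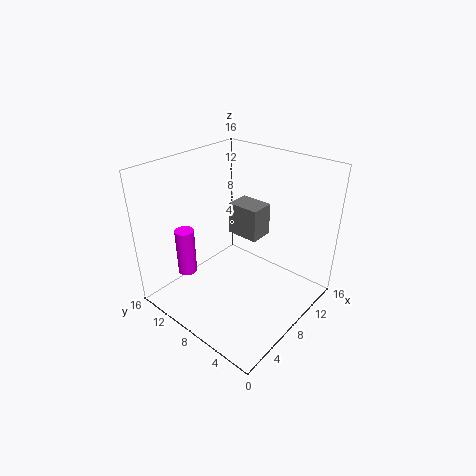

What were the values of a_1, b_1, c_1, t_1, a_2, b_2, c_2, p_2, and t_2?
a_1 = 3; b_1 = 11; c_1 = 5; t_1 = 5; a_2 = 11; b_2 = 8; c_2 = 6; p_2 = 3; t_2 = 4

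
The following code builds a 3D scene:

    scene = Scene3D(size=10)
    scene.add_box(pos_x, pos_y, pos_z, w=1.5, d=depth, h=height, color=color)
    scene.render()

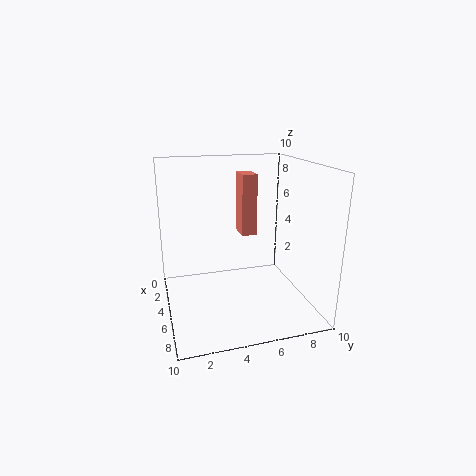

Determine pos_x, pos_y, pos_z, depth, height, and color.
pos_x = 4.5
pos_y = 5
pos_z = 5.5
depth = 1
height = 4
color = 'salmon'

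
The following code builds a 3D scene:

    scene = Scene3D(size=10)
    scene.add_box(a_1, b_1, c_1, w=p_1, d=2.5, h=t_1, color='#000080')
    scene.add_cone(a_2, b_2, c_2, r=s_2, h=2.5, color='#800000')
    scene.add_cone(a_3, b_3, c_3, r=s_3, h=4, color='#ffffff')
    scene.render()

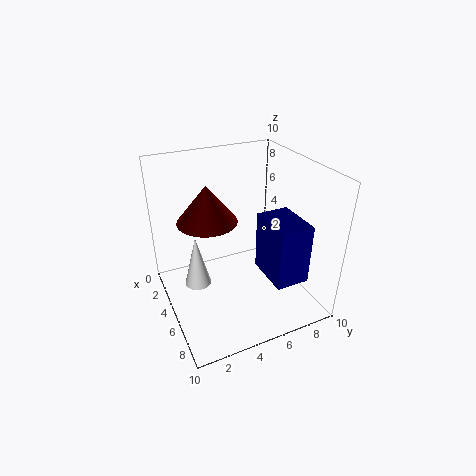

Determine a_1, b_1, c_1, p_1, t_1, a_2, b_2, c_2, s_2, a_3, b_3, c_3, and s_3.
a_1 = 4, b_1 = 7, c_1 = 1.5, p_1 = 3.5, t_1 = 4.5, a_2 = 4.5, b_2 = 3, c_2 = 6.5, s_2 = 2, a_3 = 3, b_3 = 2.5, c_3 = 0.5, s_3 = 1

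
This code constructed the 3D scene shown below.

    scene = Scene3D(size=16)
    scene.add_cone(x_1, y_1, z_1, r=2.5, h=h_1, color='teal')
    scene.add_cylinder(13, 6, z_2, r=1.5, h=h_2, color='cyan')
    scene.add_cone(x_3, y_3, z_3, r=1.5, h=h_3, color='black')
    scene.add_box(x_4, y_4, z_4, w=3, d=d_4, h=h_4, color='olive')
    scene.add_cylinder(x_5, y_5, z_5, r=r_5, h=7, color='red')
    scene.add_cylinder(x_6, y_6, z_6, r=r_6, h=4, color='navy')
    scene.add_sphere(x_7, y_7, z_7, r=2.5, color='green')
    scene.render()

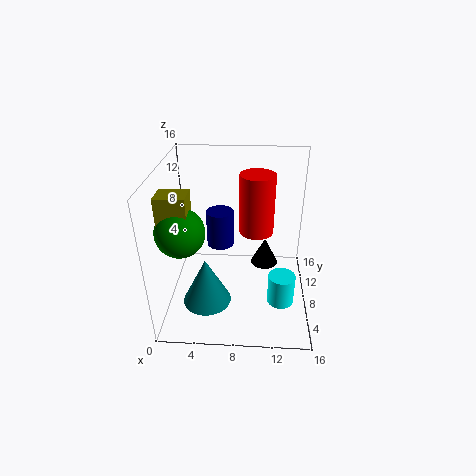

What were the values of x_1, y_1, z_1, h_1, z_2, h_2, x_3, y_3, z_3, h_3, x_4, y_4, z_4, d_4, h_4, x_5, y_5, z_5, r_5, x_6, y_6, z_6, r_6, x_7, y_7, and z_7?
x_1 = 5, y_1 = 3.5, z_1 = 3, h_1 = 5, z_2 = 1, h_2 = 3.5, x_3 = 11, y_3 = 8, z_3 = 5, h_3 = 3, x_4 = 0.5, y_4 = 3.5, z_4 = 10.5, d_4 = 2.5, h_4 = 4, x_5 = 10, y_5 = 10.5, z_5 = 7.5, r_5 = 2, x_6 = 6, y_6 = 8.5, z_6 = 7, r_6 = 1.5, x_7 = 2.5, y_7 = 4.5, z_7 = 10.5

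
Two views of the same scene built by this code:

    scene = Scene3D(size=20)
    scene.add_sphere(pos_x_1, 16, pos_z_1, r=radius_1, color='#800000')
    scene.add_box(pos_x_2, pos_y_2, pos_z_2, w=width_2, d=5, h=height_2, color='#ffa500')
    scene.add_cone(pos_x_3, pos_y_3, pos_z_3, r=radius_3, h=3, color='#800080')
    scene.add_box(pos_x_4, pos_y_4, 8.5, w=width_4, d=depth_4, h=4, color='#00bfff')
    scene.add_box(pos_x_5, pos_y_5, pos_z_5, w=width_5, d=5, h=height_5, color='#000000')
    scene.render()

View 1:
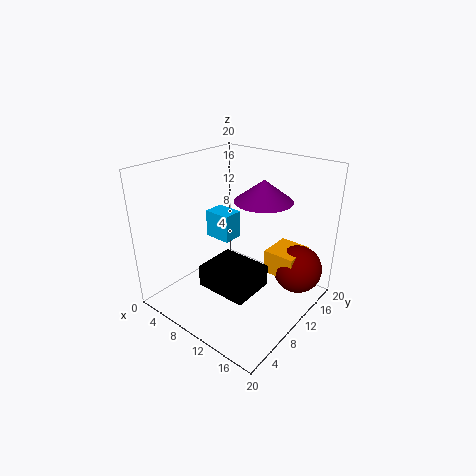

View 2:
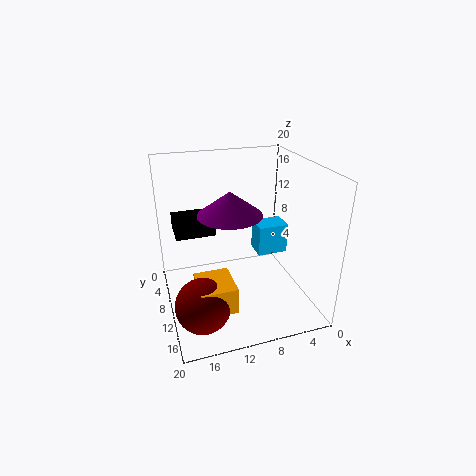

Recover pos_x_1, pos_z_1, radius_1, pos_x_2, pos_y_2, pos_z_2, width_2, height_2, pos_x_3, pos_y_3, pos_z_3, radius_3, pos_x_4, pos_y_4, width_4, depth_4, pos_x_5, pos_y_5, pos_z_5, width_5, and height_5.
pos_x_1 = 16.5
pos_z_1 = 4.5
radius_1 = 3.5
pos_x_2 = 12.5
pos_y_2 = 13
pos_z_2 = 4
width_2 = 4.5
height_2 = 3.5
pos_x_3 = 12
pos_y_3 = 13
pos_z_3 = 15
radius_3 = 4
pos_x_4 = 4
pos_y_4 = 10
width_4 = 4
depth_4 = 3
pos_x_5 = 12
pos_y_5 = 0.5
pos_z_5 = 8.5
width_5 = 6
height_5 = 2.5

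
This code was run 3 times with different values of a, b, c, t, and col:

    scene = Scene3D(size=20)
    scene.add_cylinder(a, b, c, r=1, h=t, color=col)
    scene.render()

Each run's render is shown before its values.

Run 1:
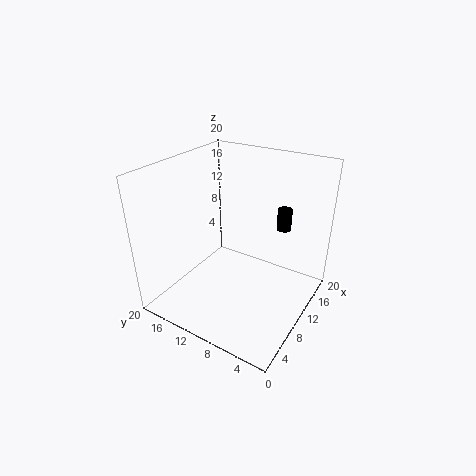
a = 14; b = 5; c = 11; t = 3; col = 'black'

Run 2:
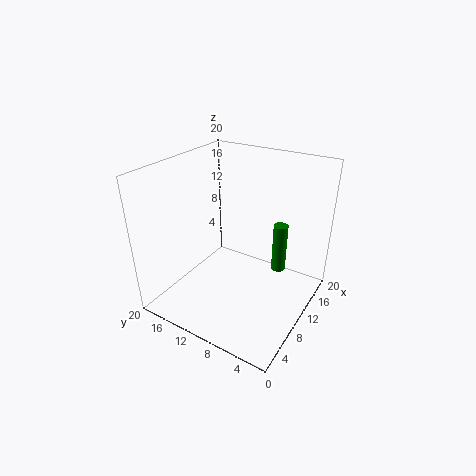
a = 13; b = 5; c = 5; t = 7; col = 'green'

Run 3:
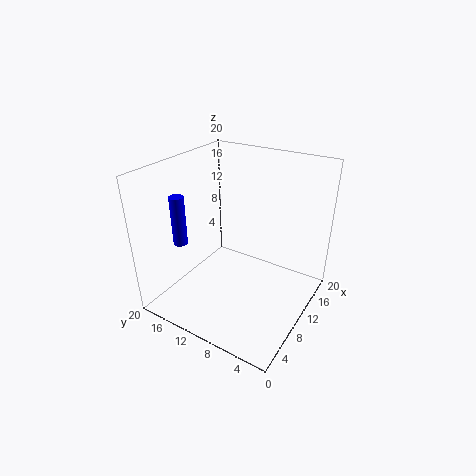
a = 6; b = 17; c = 9; t = 7; col = 'blue'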